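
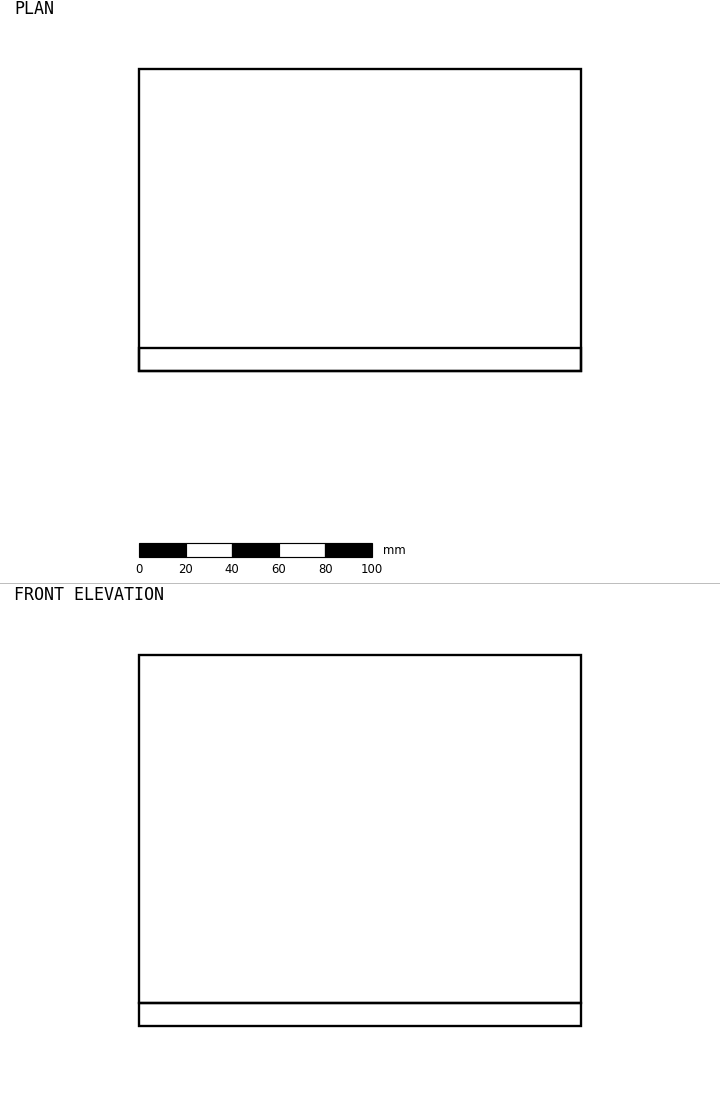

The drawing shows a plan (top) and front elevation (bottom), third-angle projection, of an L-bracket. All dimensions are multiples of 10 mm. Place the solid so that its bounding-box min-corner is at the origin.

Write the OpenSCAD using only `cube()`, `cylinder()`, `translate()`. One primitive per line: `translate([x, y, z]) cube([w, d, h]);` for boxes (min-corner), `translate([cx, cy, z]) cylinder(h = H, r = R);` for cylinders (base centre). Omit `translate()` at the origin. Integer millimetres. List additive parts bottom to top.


cube([190, 130, 10]);
translate([0, 0, 10]) cube([190, 10, 150]);


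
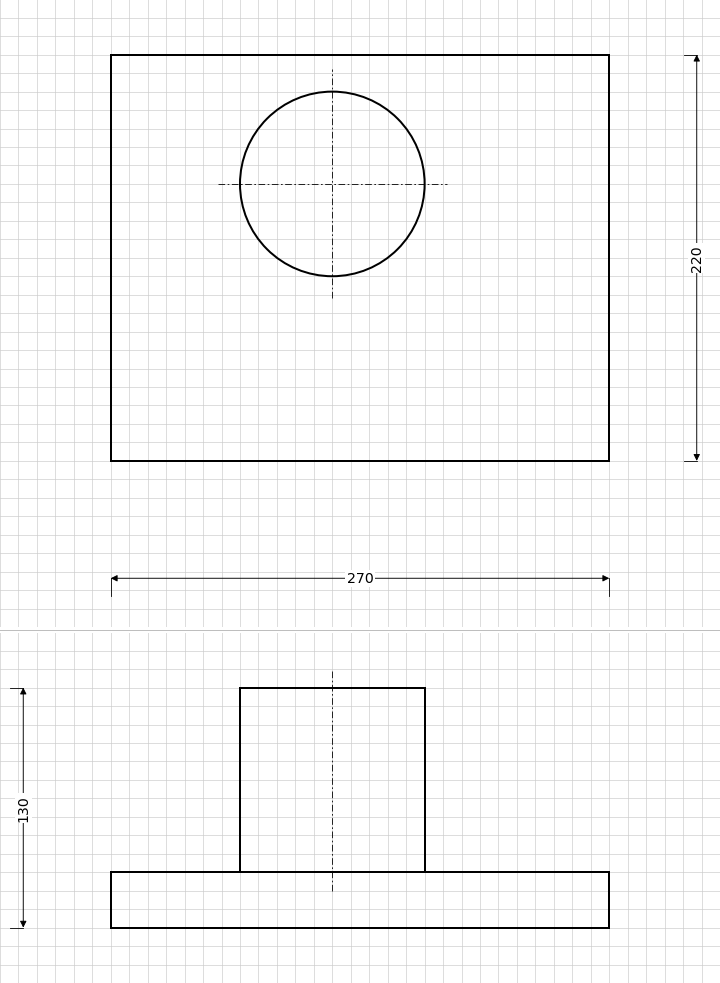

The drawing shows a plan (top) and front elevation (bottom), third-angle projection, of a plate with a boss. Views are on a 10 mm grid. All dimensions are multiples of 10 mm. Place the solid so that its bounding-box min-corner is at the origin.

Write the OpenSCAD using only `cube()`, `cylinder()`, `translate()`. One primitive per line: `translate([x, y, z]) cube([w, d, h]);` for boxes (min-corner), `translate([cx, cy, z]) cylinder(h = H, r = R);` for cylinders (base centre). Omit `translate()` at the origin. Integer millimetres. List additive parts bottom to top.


cube([270, 220, 30]);
translate([120, 150, 30]) cylinder(h = 100, r = 50);


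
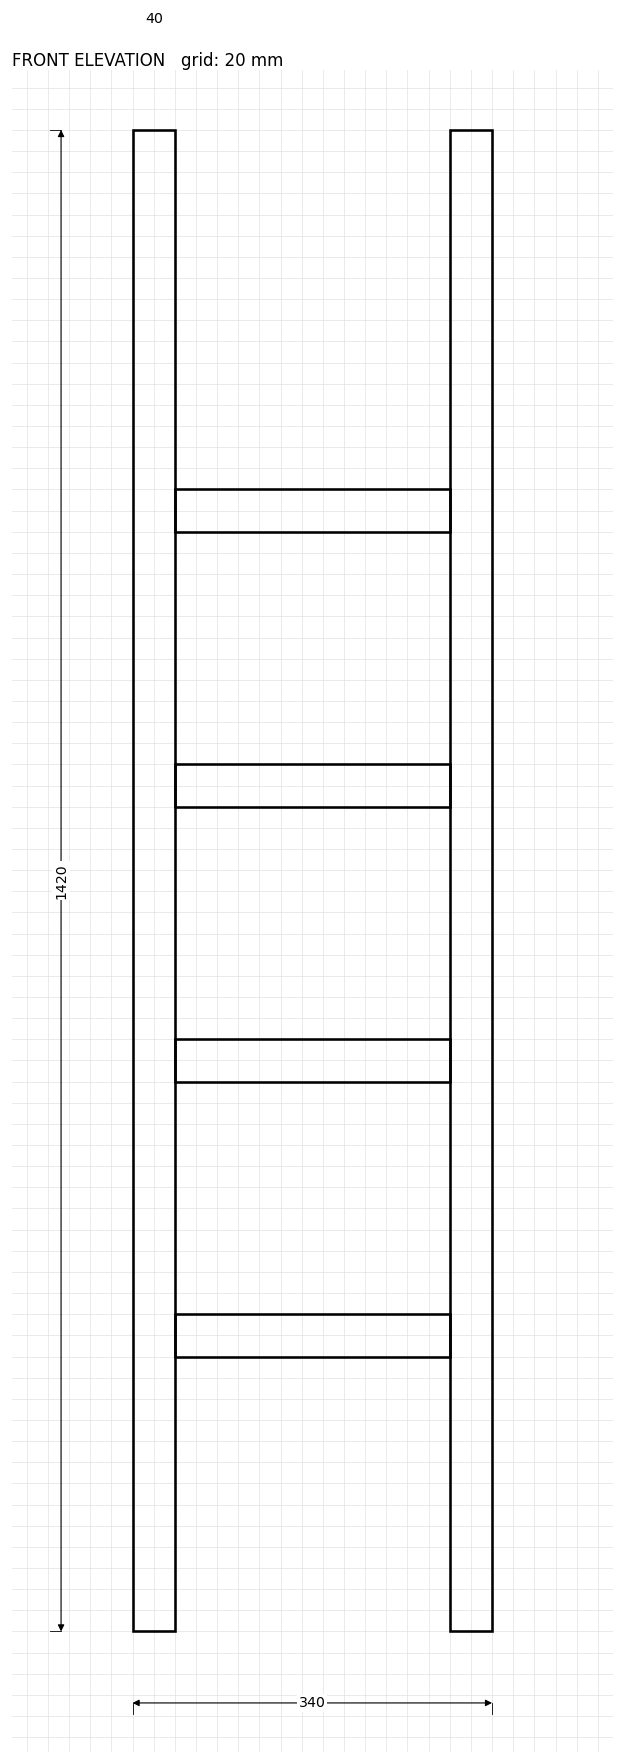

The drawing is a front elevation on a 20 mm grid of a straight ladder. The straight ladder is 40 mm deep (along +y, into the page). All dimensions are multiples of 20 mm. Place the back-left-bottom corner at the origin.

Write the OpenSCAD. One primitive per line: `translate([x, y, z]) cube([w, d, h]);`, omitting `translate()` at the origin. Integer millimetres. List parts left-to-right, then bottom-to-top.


cube([40, 40, 1420]);
translate([40, 0, 260]) cube([260, 40, 40]);
translate([40, 0, 520]) cube([260, 40, 40]);
translate([40, 0, 780]) cube([260, 40, 40]);
translate([40, 0, 1040]) cube([260, 40, 40]);
translate([300, 0, 0]) cube([40, 40, 1420]);


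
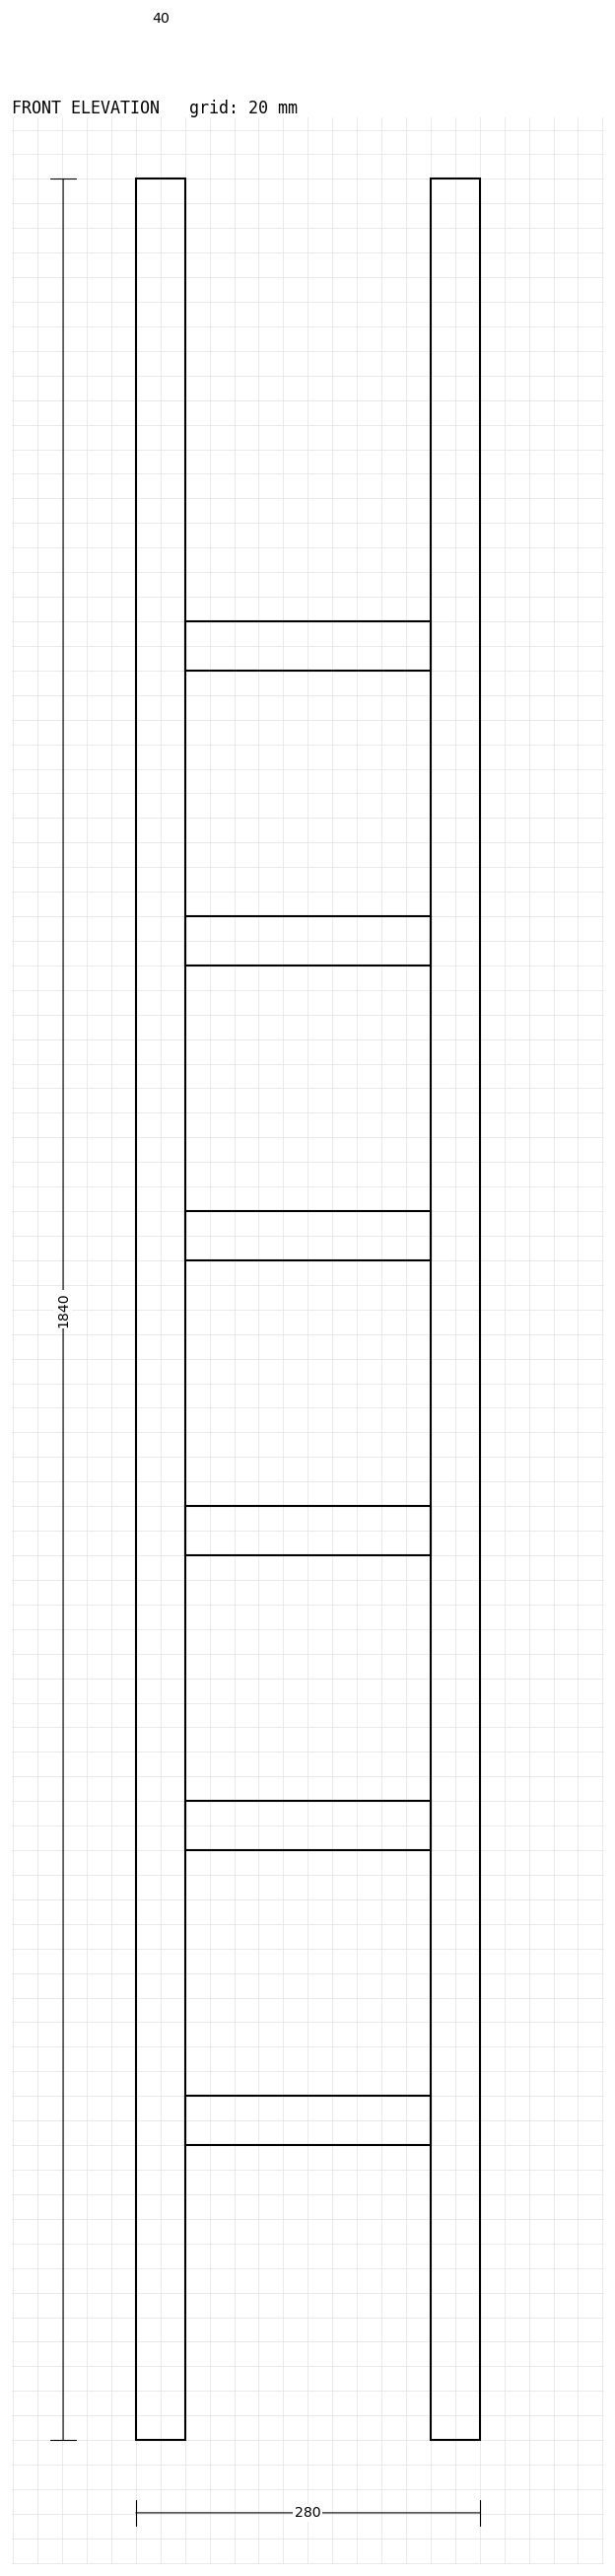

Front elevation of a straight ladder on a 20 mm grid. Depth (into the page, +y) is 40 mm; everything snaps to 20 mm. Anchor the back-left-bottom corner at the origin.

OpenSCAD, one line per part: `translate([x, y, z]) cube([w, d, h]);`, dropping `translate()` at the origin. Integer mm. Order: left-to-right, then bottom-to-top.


cube([40, 40, 1840]);
translate([40, 0, 240]) cube([200, 40, 40]);
translate([40, 0, 480]) cube([200, 40, 40]);
translate([40, 0, 720]) cube([200, 40, 40]);
translate([40, 0, 960]) cube([200, 40, 40]);
translate([40, 0, 1200]) cube([200, 40, 40]);
translate([40, 0, 1440]) cube([200, 40, 40]);
translate([240, 0, 0]) cube([40, 40, 1840]);


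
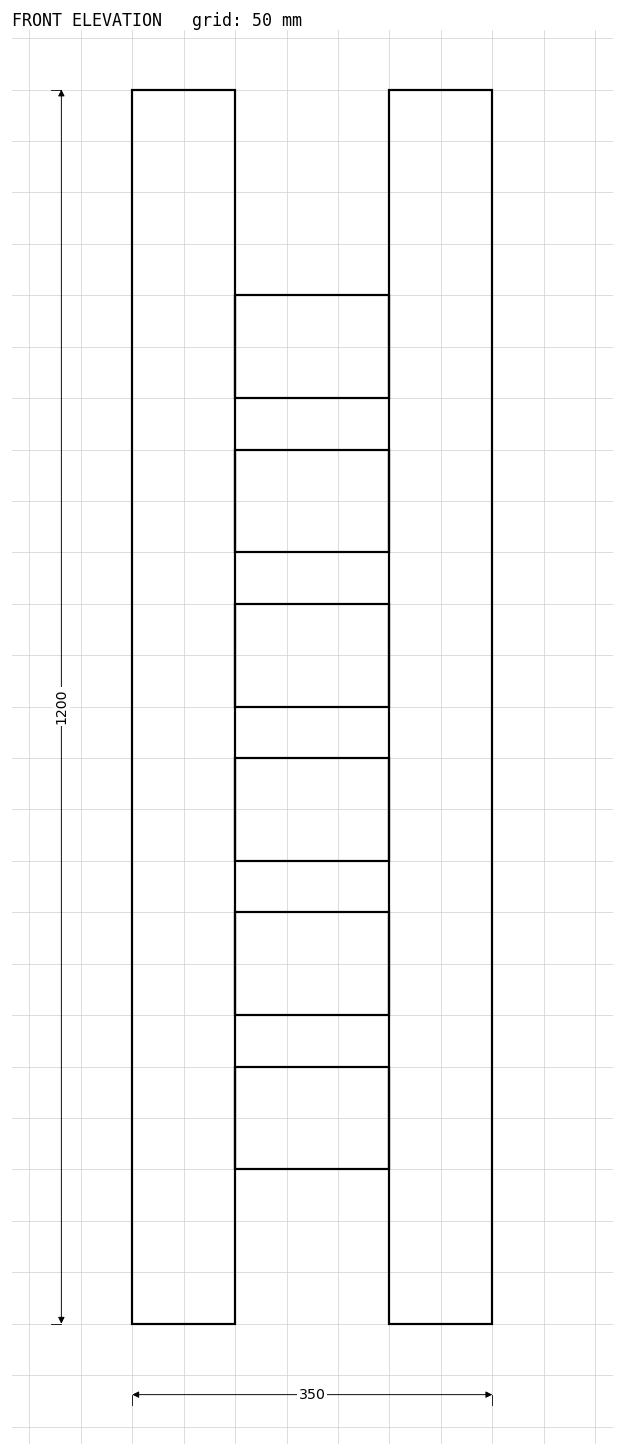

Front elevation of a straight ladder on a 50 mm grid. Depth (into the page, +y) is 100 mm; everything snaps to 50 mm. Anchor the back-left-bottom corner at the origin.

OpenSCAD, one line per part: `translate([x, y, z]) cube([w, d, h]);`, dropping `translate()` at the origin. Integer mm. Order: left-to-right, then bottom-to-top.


cube([100, 100, 1200]);
translate([100, 0, 150]) cube([150, 100, 100]);
translate([100, 0, 300]) cube([150, 100, 100]);
translate([100, 0, 450]) cube([150, 100, 100]);
translate([100, 0, 600]) cube([150, 100, 100]);
translate([100, 0, 750]) cube([150, 100, 100]);
translate([100, 0, 900]) cube([150, 100, 100]);
translate([250, 0, 0]) cube([100, 100, 1200]);


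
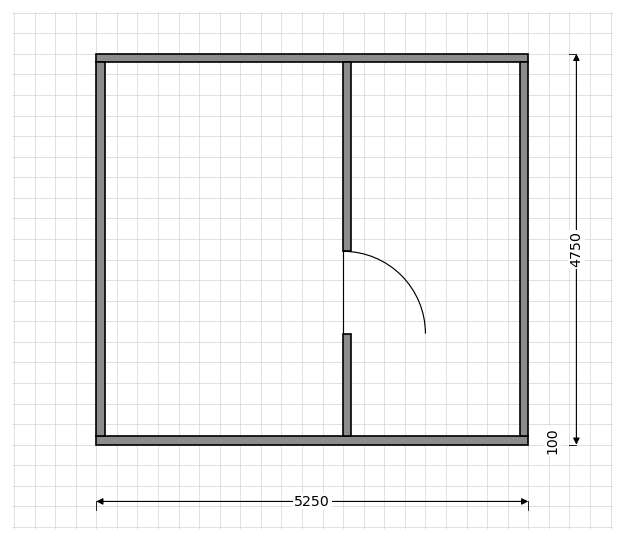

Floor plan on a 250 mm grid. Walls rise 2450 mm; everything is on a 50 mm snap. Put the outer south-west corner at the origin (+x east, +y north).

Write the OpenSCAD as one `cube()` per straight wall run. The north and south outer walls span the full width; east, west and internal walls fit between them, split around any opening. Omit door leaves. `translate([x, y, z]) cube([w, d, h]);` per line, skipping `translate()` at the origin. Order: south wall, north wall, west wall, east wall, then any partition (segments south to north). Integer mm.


cube([5250, 100, 2450]);
translate([0, 4650, 0]) cube([5250, 100, 2450]);
translate([0, 100, 0]) cube([100, 4550, 2450]);
translate([5150, 100, 0]) cube([100, 4550, 2450]);
translate([3000, 100, 0]) cube([100, 1250, 2450]);
translate([3000, 2350, 0]) cube([100, 2300, 2450]);


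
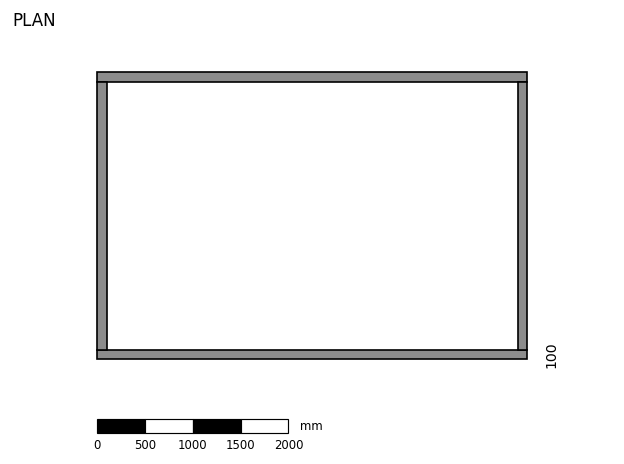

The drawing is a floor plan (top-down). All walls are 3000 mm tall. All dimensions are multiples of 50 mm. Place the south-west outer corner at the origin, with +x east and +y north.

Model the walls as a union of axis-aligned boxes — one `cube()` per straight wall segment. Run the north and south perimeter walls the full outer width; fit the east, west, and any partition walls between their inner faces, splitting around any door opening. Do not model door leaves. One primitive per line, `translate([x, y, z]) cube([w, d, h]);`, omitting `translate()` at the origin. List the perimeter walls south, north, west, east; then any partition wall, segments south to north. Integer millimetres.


cube([4500, 100, 3000]);
translate([0, 2900, 0]) cube([4500, 100, 3000]);
translate([0, 100, 0]) cube([100, 2800, 3000]);
translate([4400, 100, 0]) cube([100, 2800, 3000]);


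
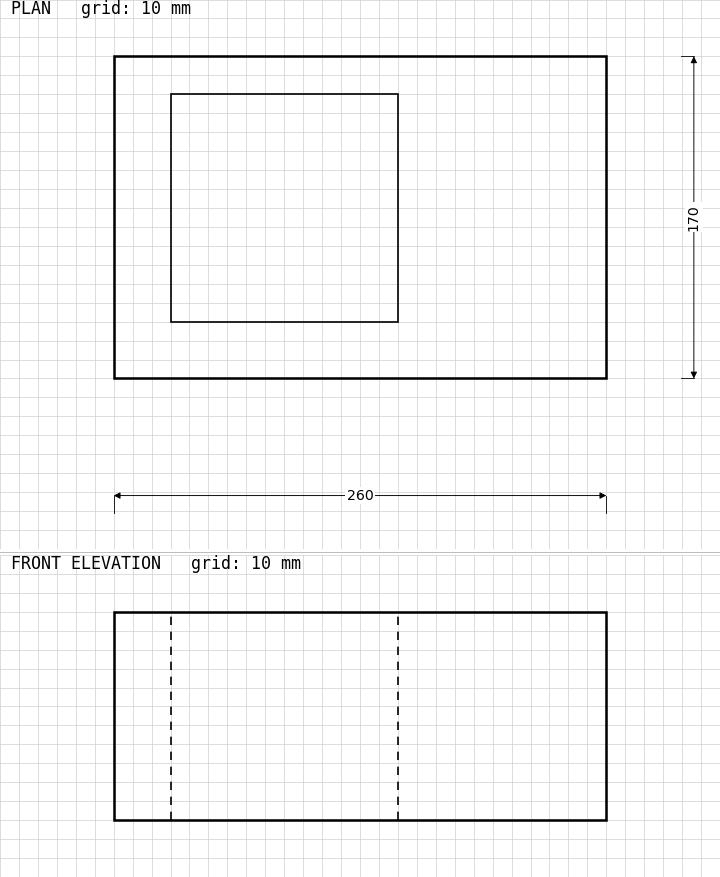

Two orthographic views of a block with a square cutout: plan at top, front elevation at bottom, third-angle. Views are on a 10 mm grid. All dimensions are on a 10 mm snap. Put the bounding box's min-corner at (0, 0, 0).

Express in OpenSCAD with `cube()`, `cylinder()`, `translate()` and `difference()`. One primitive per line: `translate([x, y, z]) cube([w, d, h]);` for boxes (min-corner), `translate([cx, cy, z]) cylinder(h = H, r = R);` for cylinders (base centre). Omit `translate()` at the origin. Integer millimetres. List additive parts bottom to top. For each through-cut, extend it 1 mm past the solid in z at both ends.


difference() {
  cube([260, 170, 110]);
  translate([30, 30, -1]) cube([120, 120, 112]);
}


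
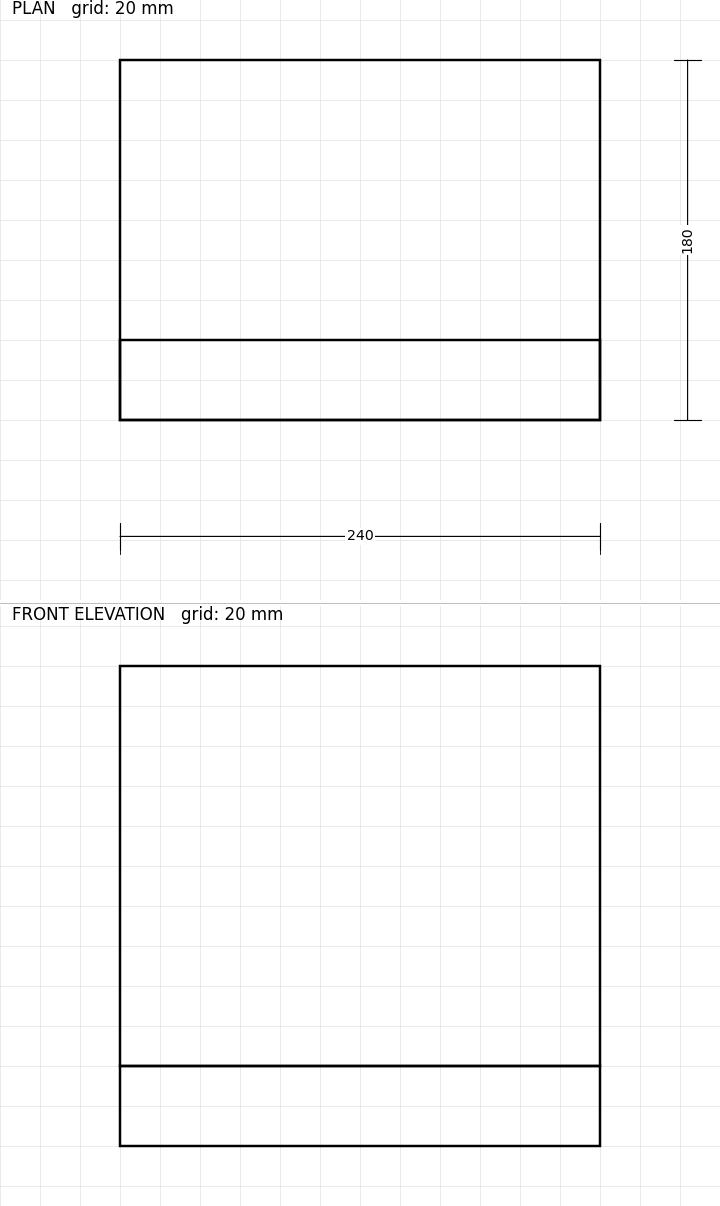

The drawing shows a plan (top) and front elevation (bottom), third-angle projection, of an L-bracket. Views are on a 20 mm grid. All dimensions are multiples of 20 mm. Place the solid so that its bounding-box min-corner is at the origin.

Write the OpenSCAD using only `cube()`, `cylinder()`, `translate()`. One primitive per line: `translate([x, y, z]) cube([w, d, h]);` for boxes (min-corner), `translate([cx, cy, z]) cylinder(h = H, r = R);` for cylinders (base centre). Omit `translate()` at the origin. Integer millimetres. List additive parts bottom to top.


cube([240, 180, 40]);
translate([0, 0, 40]) cube([240, 40, 200]);


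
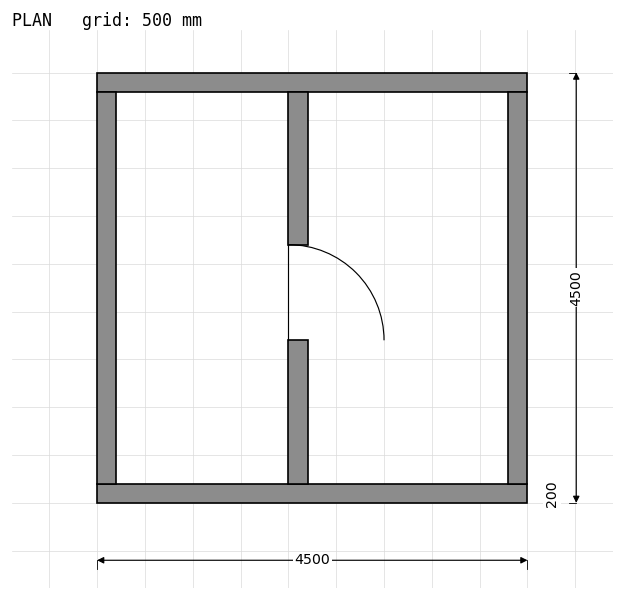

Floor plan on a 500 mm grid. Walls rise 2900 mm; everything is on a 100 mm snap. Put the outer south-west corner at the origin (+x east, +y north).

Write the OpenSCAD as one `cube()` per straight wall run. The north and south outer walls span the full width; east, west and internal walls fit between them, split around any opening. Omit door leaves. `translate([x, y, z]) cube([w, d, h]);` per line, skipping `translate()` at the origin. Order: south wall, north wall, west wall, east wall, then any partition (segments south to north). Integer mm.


cube([4500, 200, 2900]);
translate([0, 4300, 0]) cube([4500, 200, 2900]);
translate([0, 200, 0]) cube([200, 4100, 2900]);
translate([4300, 200, 0]) cube([200, 4100, 2900]);
translate([2000, 200, 0]) cube([200, 1500, 2900]);
translate([2000, 2700, 0]) cube([200, 1600, 2900]);


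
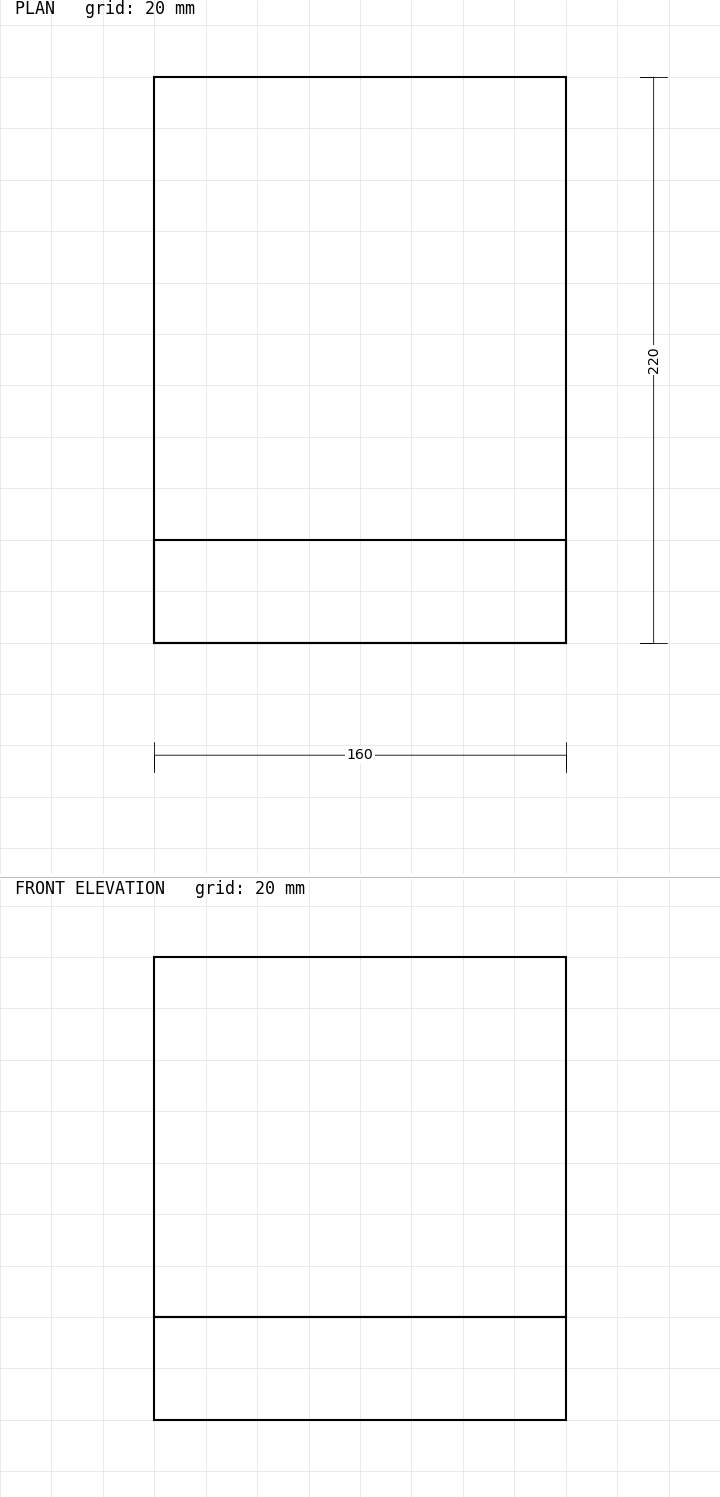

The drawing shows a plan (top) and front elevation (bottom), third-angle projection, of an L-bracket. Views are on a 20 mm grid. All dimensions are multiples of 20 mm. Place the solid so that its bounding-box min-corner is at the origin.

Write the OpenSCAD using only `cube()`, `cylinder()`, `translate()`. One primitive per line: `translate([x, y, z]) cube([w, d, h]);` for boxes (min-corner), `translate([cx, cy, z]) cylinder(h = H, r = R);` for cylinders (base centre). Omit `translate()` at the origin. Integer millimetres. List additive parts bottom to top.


cube([160, 220, 40]);
translate([0, 0, 40]) cube([160, 40, 140]);


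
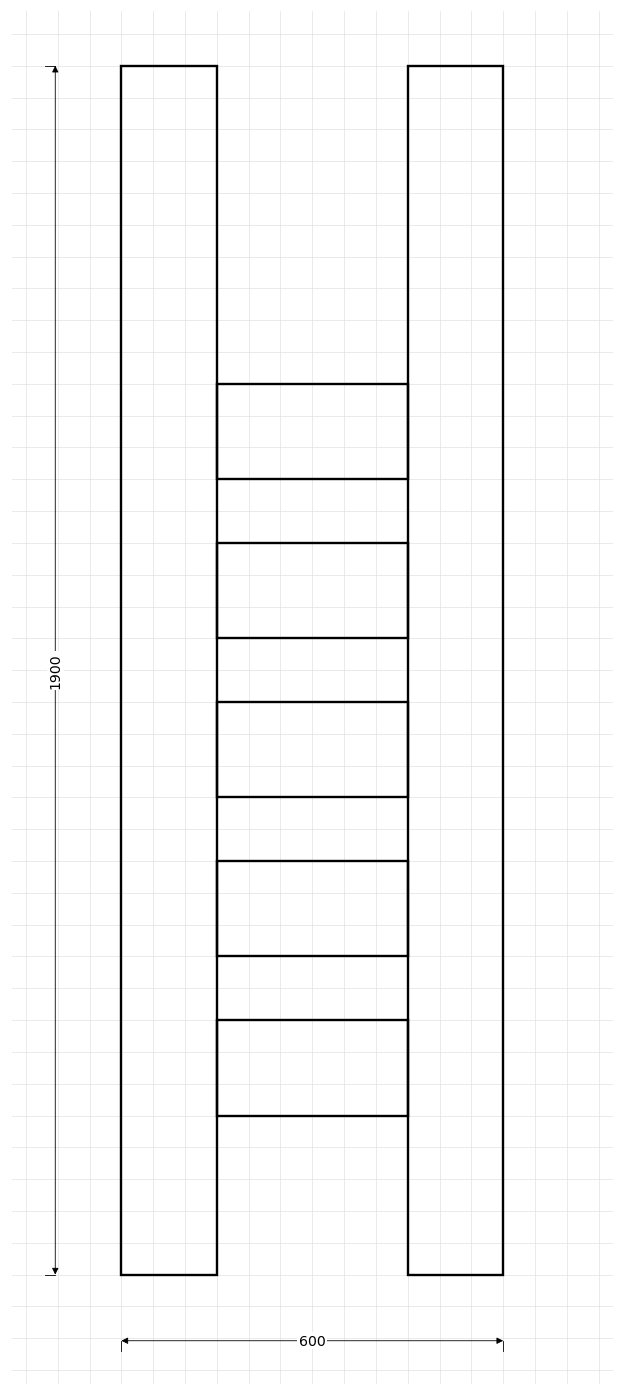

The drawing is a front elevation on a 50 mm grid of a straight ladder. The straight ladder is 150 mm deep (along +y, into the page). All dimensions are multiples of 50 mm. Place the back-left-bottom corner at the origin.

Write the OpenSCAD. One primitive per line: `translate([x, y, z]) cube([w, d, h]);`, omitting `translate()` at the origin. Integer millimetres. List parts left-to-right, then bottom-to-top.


cube([150, 150, 1900]);
translate([150, 0, 250]) cube([300, 150, 150]);
translate([150, 0, 500]) cube([300, 150, 150]);
translate([150, 0, 750]) cube([300, 150, 150]);
translate([150, 0, 1000]) cube([300, 150, 150]);
translate([150, 0, 1250]) cube([300, 150, 150]);
translate([450, 0, 0]) cube([150, 150, 1900]);


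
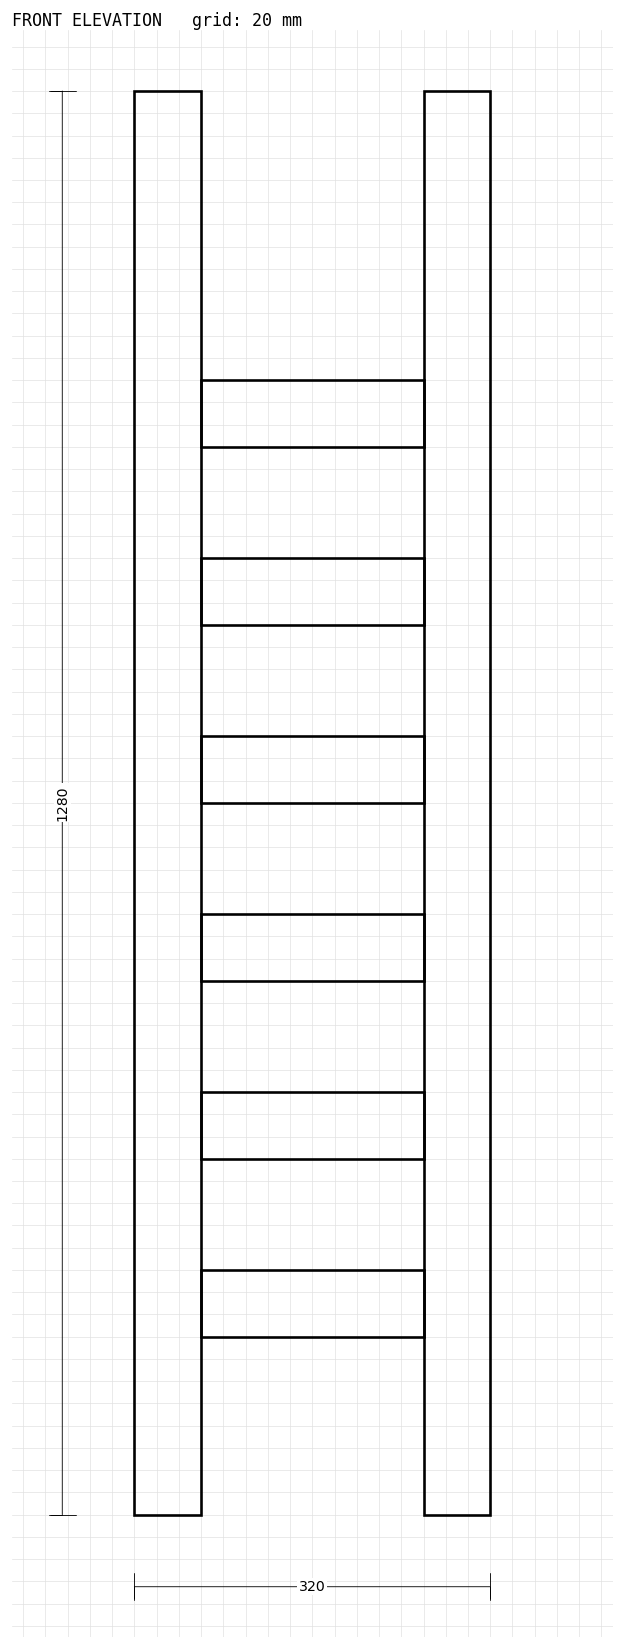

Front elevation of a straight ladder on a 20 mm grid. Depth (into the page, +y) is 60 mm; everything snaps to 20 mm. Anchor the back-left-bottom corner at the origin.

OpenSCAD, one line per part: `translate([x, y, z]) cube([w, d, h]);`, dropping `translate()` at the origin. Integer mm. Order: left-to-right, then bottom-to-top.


cube([60, 60, 1280]);
translate([60, 0, 160]) cube([200, 60, 60]);
translate([60, 0, 320]) cube([200, 60, 60]);
translate([60, 0, 480]) cube([200, 60, 60]);
translate([60, 0, 640]) cube([200, 60, 60]);
translate([60, 0, 800]) cube([200, 60, 60]);
translate([60, 0, 960]) cube([200, 60, 60]);
translate([260, 0, 0]) cube([60, 60, 1280]);


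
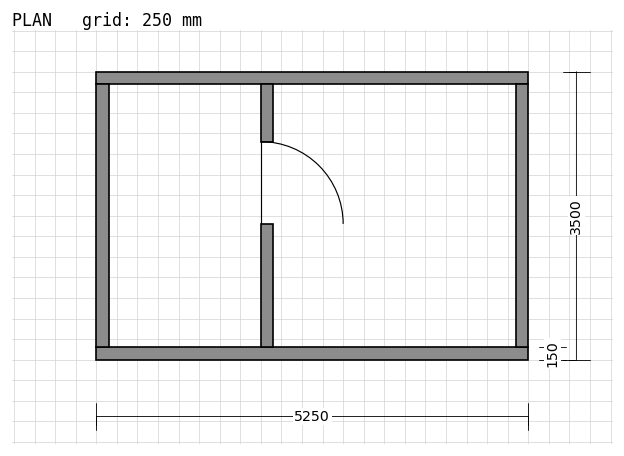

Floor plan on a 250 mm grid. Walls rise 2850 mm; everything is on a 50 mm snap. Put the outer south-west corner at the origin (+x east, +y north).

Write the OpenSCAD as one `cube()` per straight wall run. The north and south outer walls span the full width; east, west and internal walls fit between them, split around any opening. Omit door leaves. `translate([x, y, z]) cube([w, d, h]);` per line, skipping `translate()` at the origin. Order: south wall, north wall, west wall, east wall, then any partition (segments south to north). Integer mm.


cube([5250, 150, 2850]);
translate([0, 3350, 0]) cube([5250, 150, 2850]);
translate([0, 150, 0]) cube([150, 3200, 2850]);
translate([5100, 150, 0]) cube([150, 3200, 2850]);
translate([2000, 150, 0]) cube([150, 1500, 2850]);
translate([2000, 2650, 0]) cube([150, 700, 2850]);


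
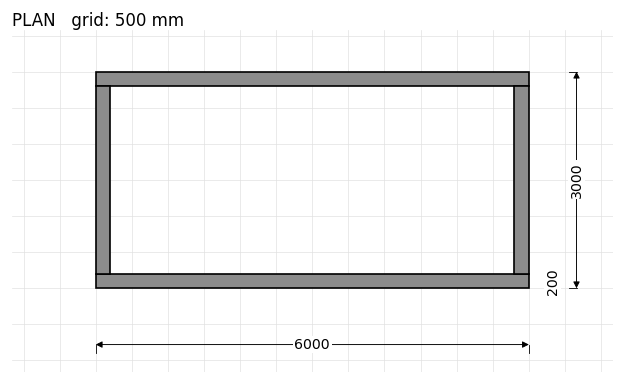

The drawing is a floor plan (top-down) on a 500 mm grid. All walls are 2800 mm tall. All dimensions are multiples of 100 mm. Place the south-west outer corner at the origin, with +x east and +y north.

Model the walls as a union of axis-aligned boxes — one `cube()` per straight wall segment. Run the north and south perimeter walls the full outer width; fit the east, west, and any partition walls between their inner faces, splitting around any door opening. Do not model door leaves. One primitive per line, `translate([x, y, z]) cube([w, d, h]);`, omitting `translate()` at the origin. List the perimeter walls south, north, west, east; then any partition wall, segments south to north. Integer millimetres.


cube([6000, 200, 2800]);
translate([0, 2800, 0]) cube([6000, 200, 2800]);
translate([0, 200, 0]) cube([200, 2600, 2800]);
translate([5800, 200, 0]) cube([200, 2600, 2800]);


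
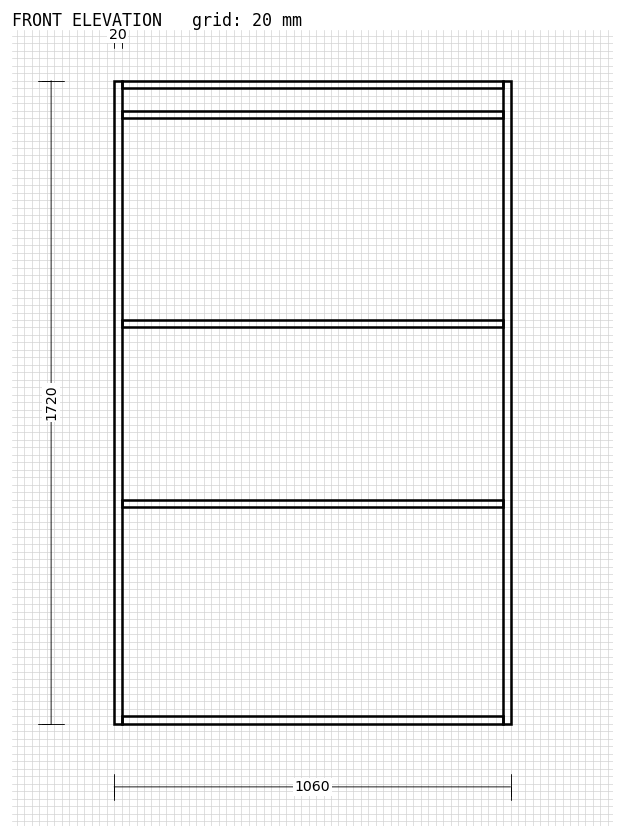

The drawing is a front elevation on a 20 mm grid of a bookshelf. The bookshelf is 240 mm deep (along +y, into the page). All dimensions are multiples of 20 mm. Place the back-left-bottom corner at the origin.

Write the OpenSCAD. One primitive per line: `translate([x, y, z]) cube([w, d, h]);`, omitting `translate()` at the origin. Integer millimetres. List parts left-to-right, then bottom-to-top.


cube([20, 240, 1720]);
translate([20, 0, 0]) cube([1020, 240, 20]);
translate([20, 0, 580]) cube([1020, 240, 20]);
translate([20, 0, 1060]) cube([1020, 240, 20]);
translate([20, 0, 1620]) cube([1020, 240, 20]);
translate([20, 0, 1700]) cube([1020, 240, 20]);
translate([1040, 0, 0]) cube([20, 240, 1720]);


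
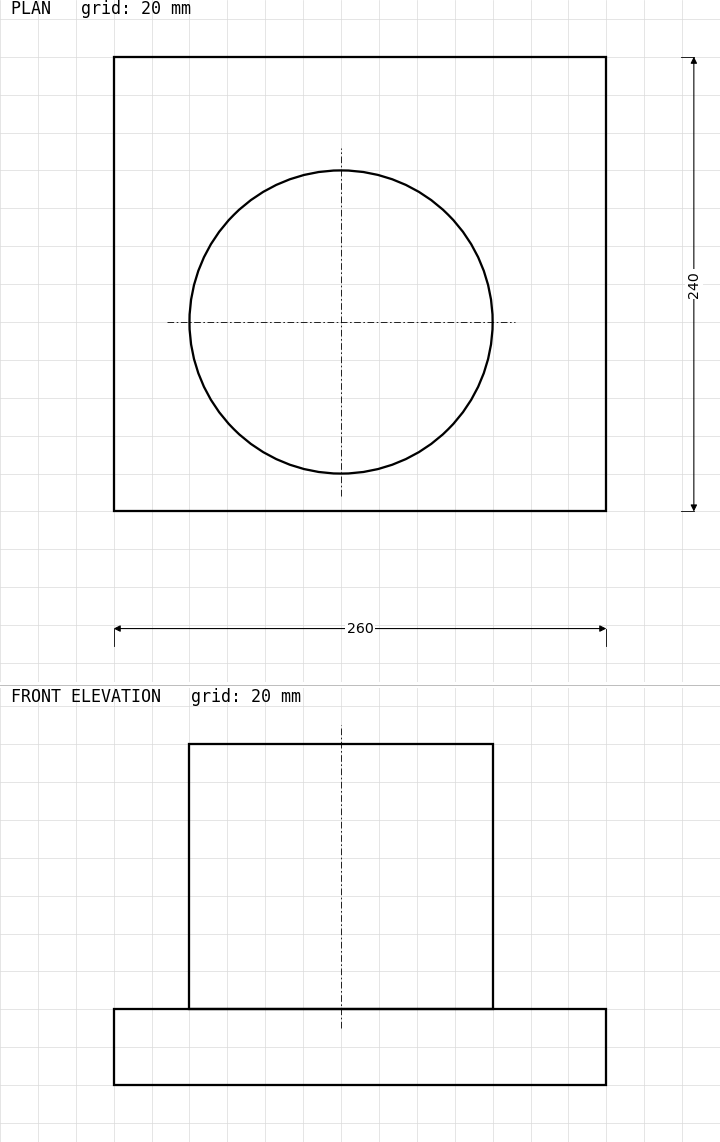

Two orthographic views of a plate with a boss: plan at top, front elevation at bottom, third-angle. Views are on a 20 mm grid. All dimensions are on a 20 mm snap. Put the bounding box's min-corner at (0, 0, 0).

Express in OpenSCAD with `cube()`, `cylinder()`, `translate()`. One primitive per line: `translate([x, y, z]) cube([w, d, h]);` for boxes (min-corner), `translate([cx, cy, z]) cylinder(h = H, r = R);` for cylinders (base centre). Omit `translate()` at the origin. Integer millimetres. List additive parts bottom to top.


cube([260, 240, 40]);
translate([120, 100, 40]) cylinder(h = 140, r = 80);


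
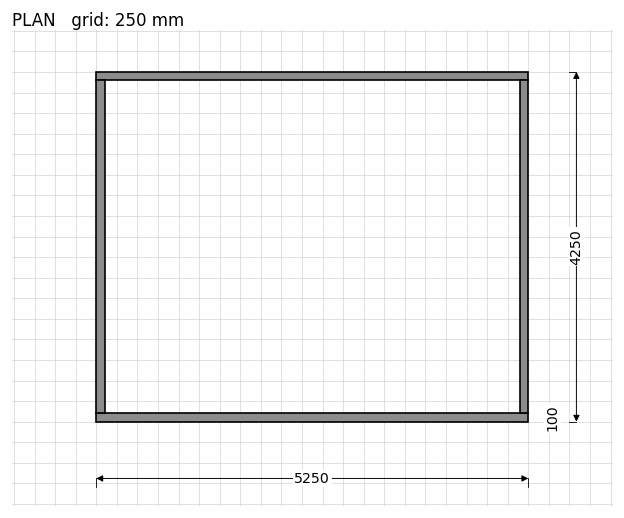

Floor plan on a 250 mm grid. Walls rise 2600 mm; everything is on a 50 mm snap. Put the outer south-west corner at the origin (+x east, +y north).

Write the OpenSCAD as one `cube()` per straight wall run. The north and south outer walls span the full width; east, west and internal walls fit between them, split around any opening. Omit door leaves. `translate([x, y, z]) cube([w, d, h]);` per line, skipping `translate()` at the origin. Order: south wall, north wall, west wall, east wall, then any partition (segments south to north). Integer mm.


cube([5250, 100, 2600]);
translate([0, 4150, 0]) cube([5250, 100, 2600]);
translate([0, 100, 0]) cube([100, 4050, 2600]);
translate([5150, 100, 0]) cube([100, 4050, 2600]);


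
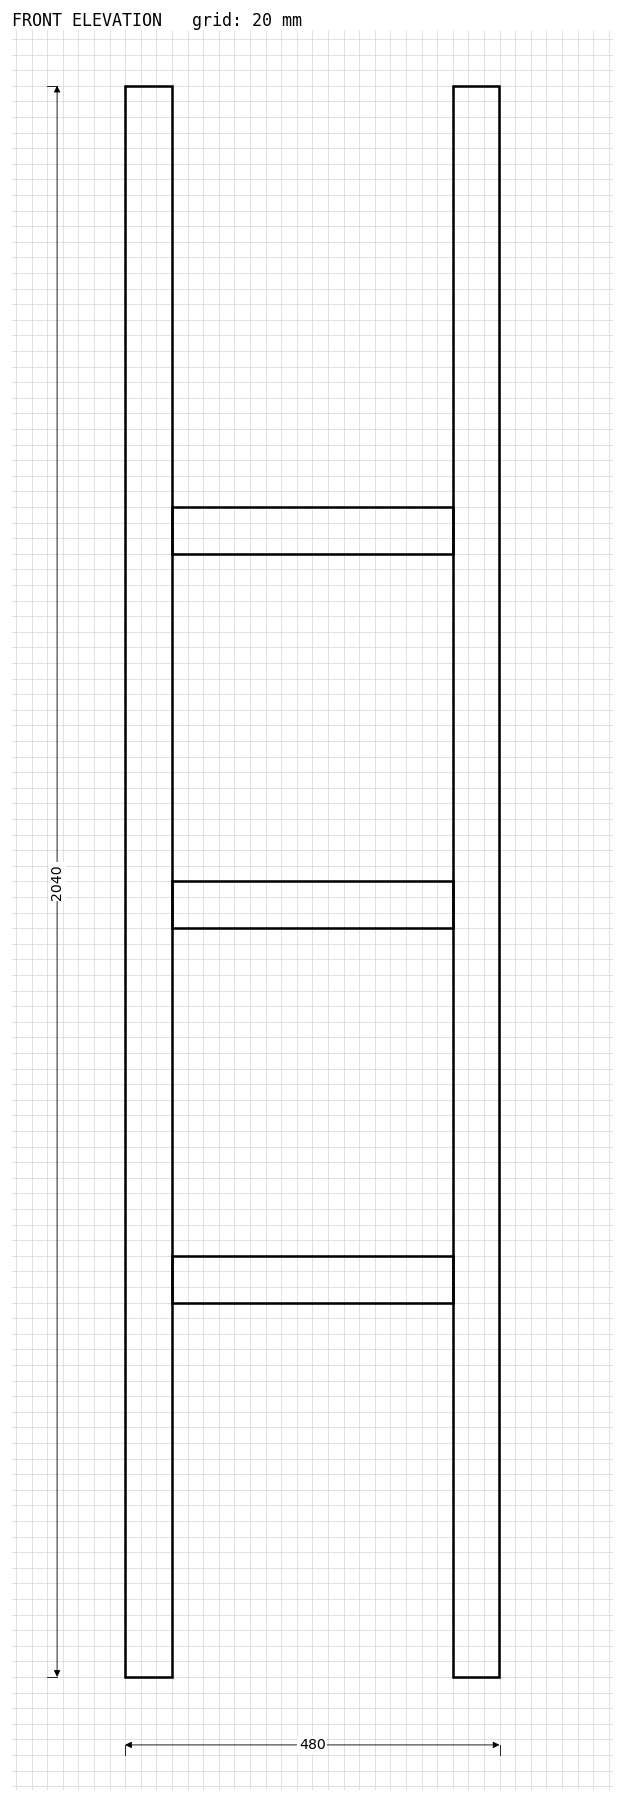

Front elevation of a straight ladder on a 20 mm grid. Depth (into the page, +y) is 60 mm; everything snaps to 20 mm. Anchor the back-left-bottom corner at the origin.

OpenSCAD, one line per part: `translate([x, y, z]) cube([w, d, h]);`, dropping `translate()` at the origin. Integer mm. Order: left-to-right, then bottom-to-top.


cube([60, 60, 2040]);
translate([60, 0, 480]) cube([360, 60, 60]);
translate([60, 0, 960]) cube([360, 60, 60]);
translate([60, 0, 1440]) cube([360, 60, 60]);
translate([420, 0, 0]) cube([60, 60, 2040]);


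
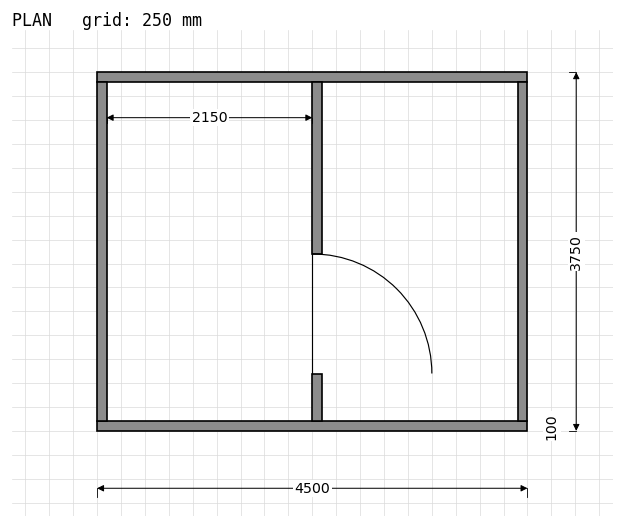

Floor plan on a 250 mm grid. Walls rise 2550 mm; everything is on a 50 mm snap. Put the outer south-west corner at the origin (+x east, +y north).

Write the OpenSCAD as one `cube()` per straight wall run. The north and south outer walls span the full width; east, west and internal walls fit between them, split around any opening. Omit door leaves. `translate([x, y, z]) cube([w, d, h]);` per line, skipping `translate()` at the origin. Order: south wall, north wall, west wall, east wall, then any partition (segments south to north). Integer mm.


cube([4500, 100, 2550]);
translate([0, 3650, 0]) cube([4500, 100, 2550]);
translate([0, 100, 0]) cube([100, 3550, 2550]);
translate([4400, 100, 0]) cube([100, 3550, 2550]);
translate([2250, 100, 0]) cube([100, 500, 2550]);
translate([2250, 1850, 0]) cube([100, 1800, 2550]);


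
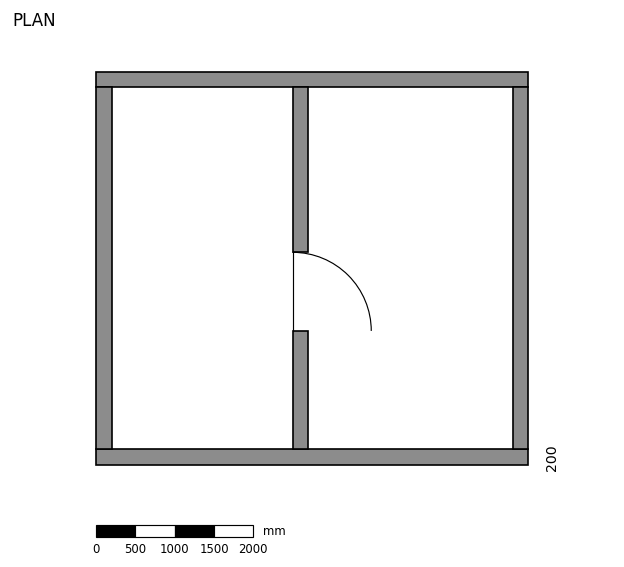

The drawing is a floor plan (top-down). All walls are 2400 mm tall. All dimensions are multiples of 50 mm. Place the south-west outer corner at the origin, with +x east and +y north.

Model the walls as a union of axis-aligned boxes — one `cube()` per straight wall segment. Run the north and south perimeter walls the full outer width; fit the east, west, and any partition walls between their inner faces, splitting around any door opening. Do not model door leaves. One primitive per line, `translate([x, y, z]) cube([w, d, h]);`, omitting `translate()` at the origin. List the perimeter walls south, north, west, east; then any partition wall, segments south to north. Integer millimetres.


cube([5500, 200, 2400]);
translate([0, 4800, 0]) cube([5500, 200, 2400]);
translate([0, 200, 0]) cube([200, 4600, 2400]);
translate([5300, 200, 0]) cube([200, 4600, 2400]);
translate([2500, 200, 0]) cube([200, 1500, 2400]);
translate([2500, 2700, 0]) cube([200, 2100, 2400]);


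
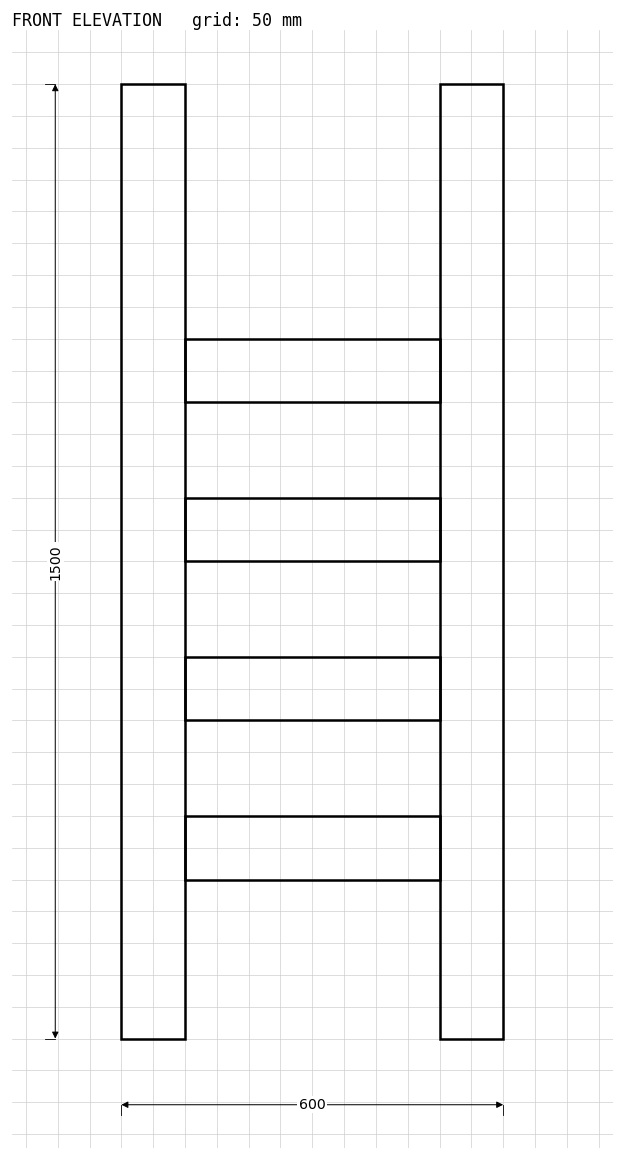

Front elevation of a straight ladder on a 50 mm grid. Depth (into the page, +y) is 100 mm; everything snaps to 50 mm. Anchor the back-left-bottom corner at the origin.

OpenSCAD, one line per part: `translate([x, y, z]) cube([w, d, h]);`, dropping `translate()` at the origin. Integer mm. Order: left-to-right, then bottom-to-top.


cube([100, 100, 1500]);
translate([100, 0, 250]) cube([400, 100, 100]);
translate([100, 0, 500]) cube([400, 100, 100]);
translate([100, 0, 750]) cube([400, 100, 100]);
translate([100, 0, 1000]) cube([400, 100, 100]);
translate([500, 0, 0]) cube([100, 100, 1500]);


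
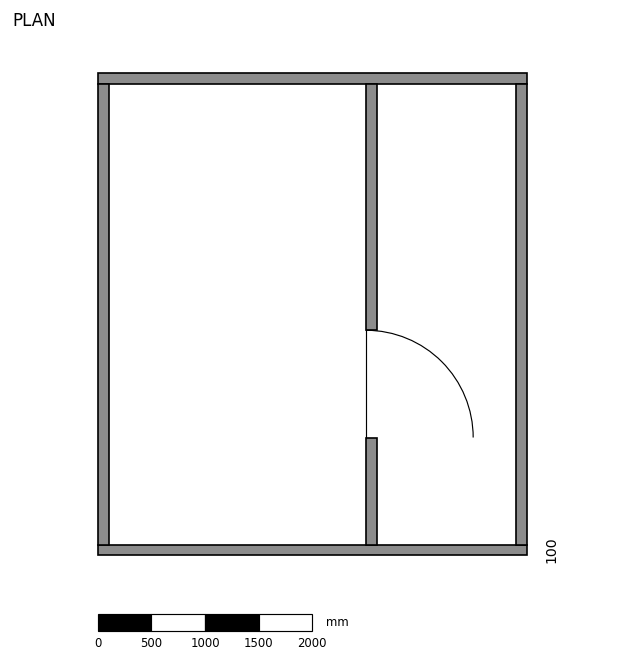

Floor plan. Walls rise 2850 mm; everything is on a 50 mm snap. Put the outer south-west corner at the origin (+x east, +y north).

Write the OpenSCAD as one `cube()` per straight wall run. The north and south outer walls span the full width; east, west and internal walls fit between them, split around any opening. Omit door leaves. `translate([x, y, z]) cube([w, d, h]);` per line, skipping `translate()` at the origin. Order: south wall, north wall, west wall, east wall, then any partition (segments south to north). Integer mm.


cube([4000, 100, 2850]);
translate([0, 4400, 0]) cube([4000, 100, 2850]);
translate([0, 100, 0]) cube([100, 4300, 2850]);
translate([3900, 100, 0]) cube([100, 4300, 2850]);
translate([2500, 100, 0]) cube([100, 1000, 2850]);
translate([2500, 2100, 0]) cube([100, 2300, 2850]);


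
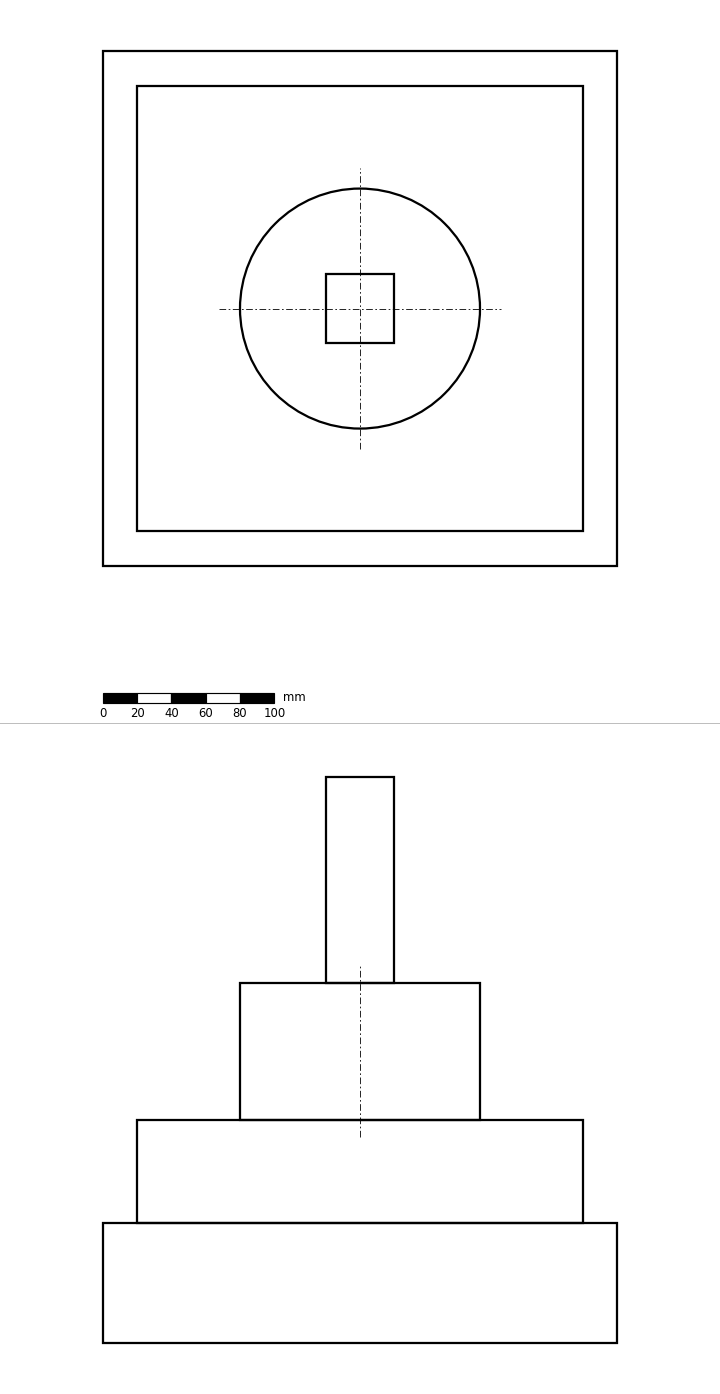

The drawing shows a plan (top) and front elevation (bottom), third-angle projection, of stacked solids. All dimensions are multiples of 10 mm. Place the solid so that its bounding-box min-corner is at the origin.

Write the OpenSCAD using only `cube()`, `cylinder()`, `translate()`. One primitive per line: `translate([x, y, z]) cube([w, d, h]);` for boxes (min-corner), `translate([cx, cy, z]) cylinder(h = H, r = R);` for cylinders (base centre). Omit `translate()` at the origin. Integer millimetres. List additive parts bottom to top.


cube([300, 300, 70]);
translate([20, 20, 70]) cube([260, 260, 60]);
translate([150, 150, 130]) cylinder(h = 80, r = 70);
translate([130, 130, 210]) cube([40, 40, 120]);


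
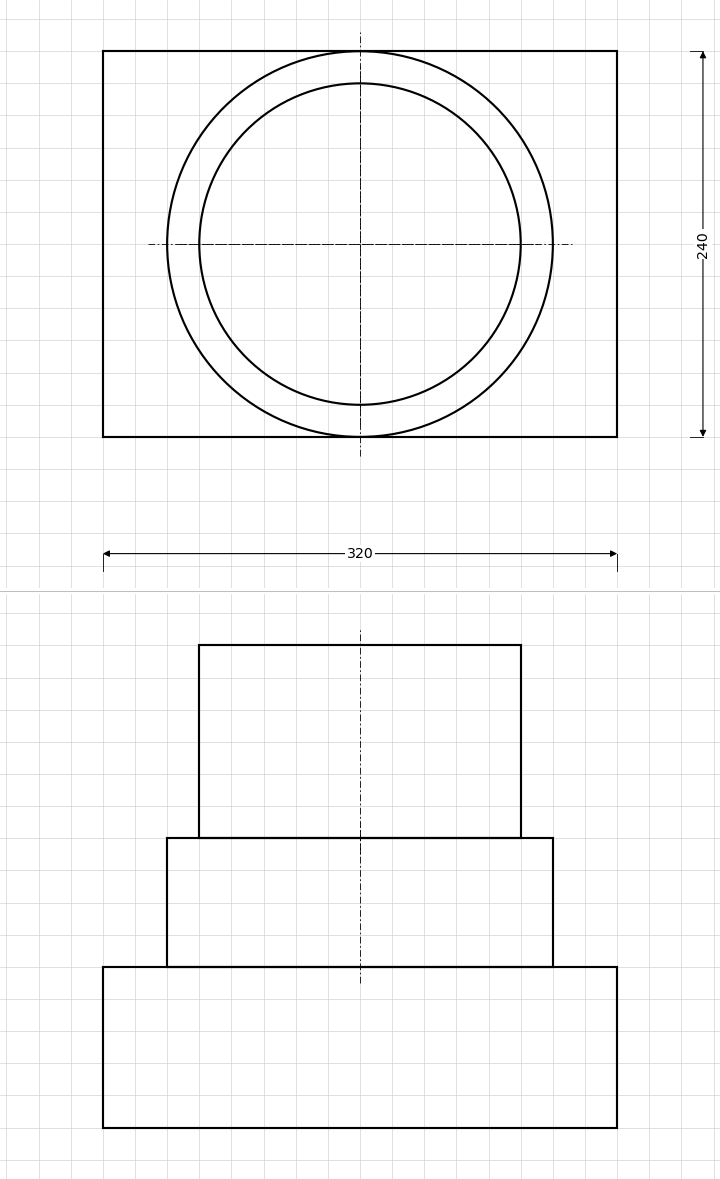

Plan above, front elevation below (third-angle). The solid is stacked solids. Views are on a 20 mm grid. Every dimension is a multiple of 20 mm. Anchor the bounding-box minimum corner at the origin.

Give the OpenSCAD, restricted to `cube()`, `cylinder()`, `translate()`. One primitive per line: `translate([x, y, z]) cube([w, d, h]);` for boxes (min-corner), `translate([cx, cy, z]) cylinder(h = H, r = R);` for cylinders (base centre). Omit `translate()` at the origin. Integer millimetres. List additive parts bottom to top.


cube([320, 240, 100]);
translate([160, 120, 100]) cylinder(h = 80, r = 120);
translate([160, 120, 180]) cylinder(h = 120, r = 100);


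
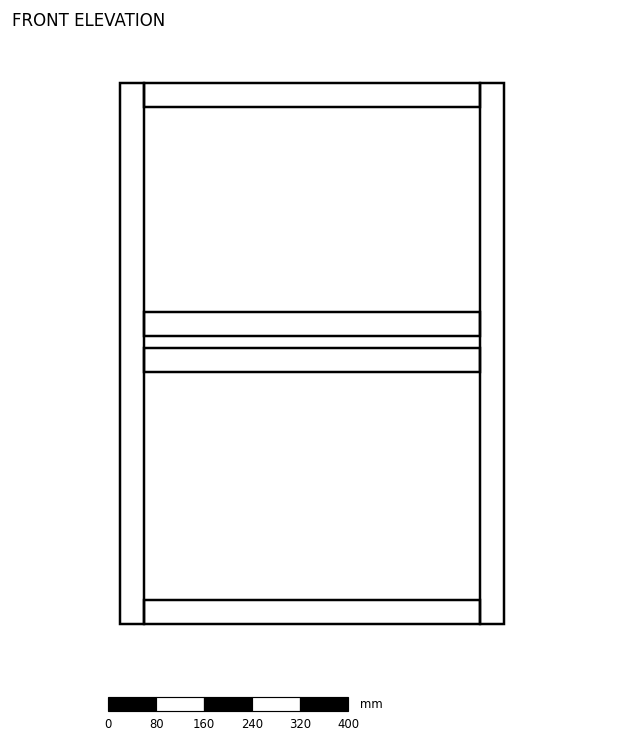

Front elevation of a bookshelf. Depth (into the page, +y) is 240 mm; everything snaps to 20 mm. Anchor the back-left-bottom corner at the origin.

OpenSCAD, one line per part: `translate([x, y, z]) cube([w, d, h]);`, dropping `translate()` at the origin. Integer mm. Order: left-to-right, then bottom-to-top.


cube([40, 240, 900]);
translate([40, 0, 0]) cube([560, 240, 40]);
translate([40, 0, 420]) cube([560, 240, 40]);
translate([40, 0, 480]) cube([560, 240, 40]);
translate([40, 0, 860]) cube([560, 240, 40]);
translate([600, 0, 0]) cube([40, 240, 900]);


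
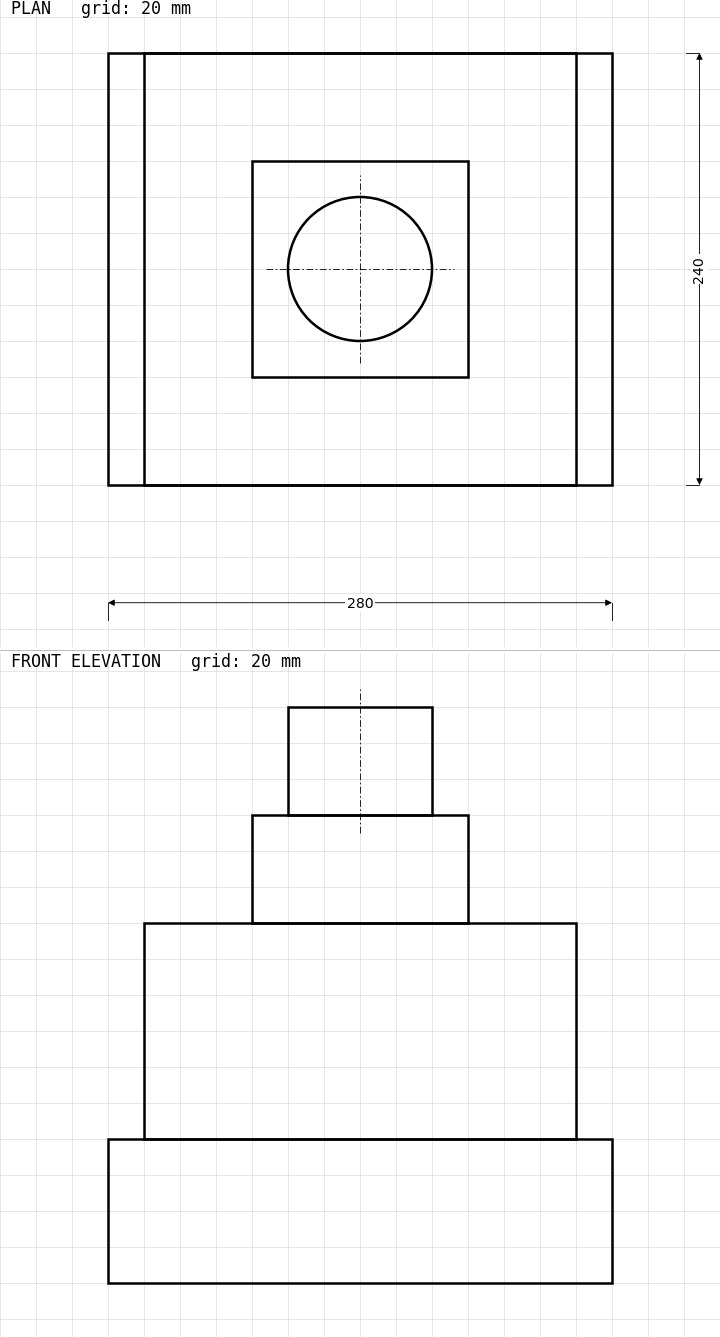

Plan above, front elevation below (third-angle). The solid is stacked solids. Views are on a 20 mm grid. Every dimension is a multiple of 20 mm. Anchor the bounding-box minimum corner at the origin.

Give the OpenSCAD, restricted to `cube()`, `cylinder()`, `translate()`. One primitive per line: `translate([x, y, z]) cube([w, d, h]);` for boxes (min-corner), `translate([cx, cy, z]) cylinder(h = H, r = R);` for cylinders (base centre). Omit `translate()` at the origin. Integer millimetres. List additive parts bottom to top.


cube([280, 240, 80]);
translate([20, 0, 80]) cube([240, 240, 120]);
translate([80, 60, 200]) cube([120, 120, 60]);
translate([140, 120, 260]) cylinder(h = 60, r = 40);


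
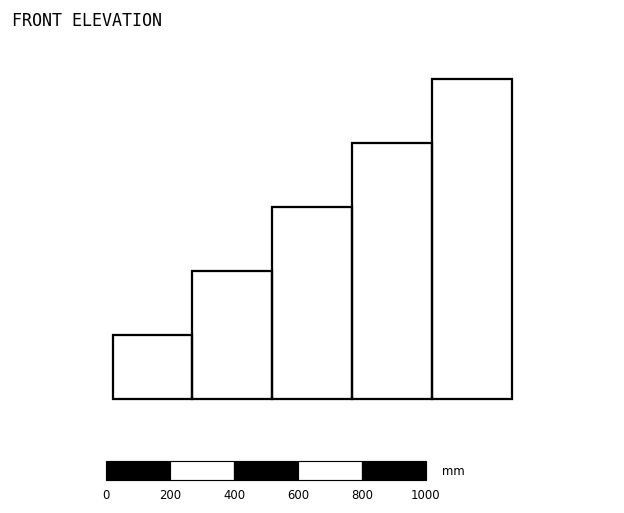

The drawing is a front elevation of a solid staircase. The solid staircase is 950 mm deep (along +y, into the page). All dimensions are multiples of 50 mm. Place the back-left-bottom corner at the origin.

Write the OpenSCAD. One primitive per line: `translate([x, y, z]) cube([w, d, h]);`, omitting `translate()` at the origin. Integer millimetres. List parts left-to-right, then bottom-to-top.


cube([250, 950, 200]);
translate([250, 0, 0]) cube([250, 950, 400]);
translate([500, 0, 0]) cube([250, 950, 600]);
translate([750, 0, 0]) cube([250, 950, 800]);
translate([1000, 0, 0]) cube([250, 950, 1000]);


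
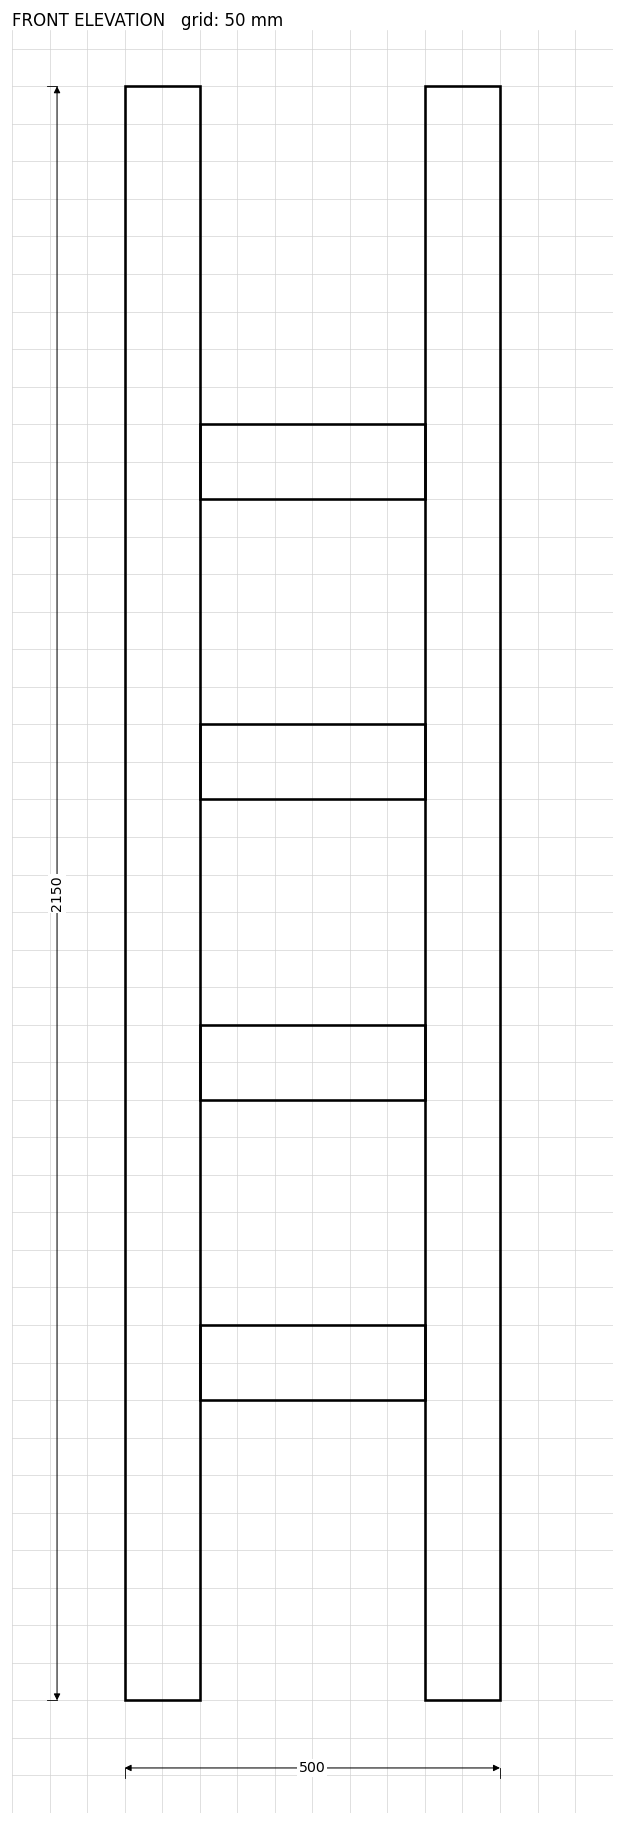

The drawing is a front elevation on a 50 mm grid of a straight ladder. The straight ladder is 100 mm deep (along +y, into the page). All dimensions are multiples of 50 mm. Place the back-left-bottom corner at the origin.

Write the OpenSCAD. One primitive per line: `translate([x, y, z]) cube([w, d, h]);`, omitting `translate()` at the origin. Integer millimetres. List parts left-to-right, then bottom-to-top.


cube([100, 100, 2150]);
translate([100, 0, 400]) cube([300, 100, 100]);
translate([100, 0, 800]) cube([300, 100, 100]);
translate([100, 0, 1200]) cube([300, 100, 100]);
translate([100, 0, 1600]) cube([300, 100, 100]);
translate([400, 0, 0]) cube([100, 100, 2150]);


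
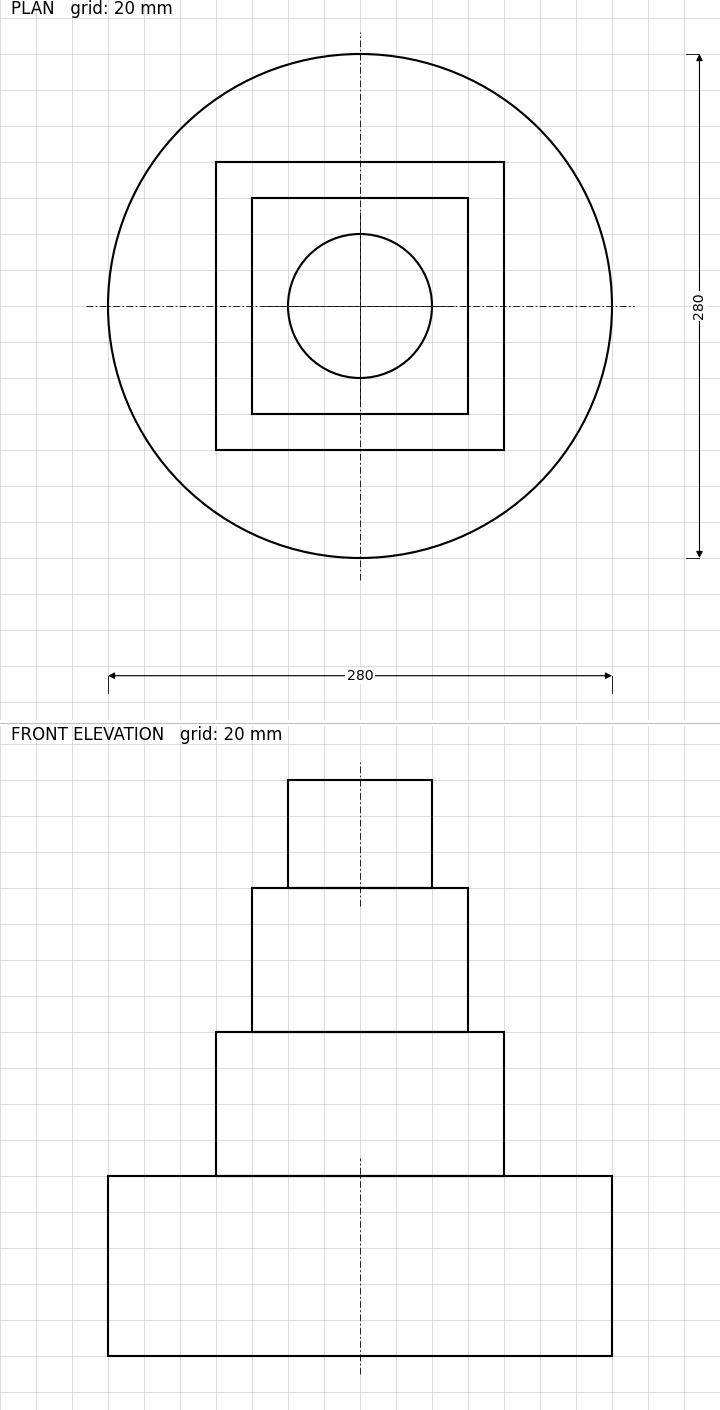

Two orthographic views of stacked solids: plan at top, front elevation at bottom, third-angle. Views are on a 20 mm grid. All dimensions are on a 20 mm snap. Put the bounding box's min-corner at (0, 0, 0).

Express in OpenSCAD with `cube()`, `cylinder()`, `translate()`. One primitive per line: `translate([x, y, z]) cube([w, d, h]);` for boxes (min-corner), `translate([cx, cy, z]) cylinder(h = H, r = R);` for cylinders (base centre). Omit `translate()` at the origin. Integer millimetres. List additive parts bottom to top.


translate([140, 140, 0]) cylinder(h = 100, r = 140);
translate([60, 60, 100]) cube([160, 160, 80]);
translate([80, 80, 180]) cube([120, 120, 80]);
translate([140, 140, 260]) cylinder(h = 60, r = 40);


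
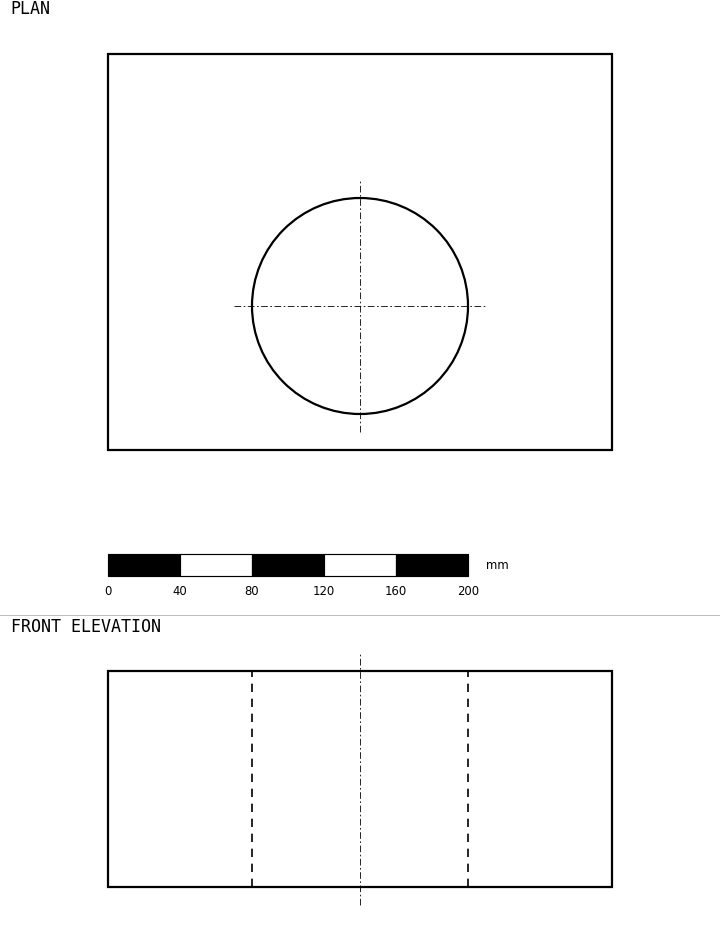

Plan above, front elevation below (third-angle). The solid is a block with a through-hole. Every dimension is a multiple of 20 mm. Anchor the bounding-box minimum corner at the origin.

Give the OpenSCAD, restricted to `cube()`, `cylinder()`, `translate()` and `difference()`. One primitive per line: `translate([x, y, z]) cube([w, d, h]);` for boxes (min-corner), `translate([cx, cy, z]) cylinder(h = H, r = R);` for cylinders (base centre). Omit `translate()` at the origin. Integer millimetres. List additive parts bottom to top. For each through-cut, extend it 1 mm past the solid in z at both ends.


difference() {
  cube([280, 220, 120]);
  translate([140, 80, -1]) cylinder(h = 122, r = 60);
}


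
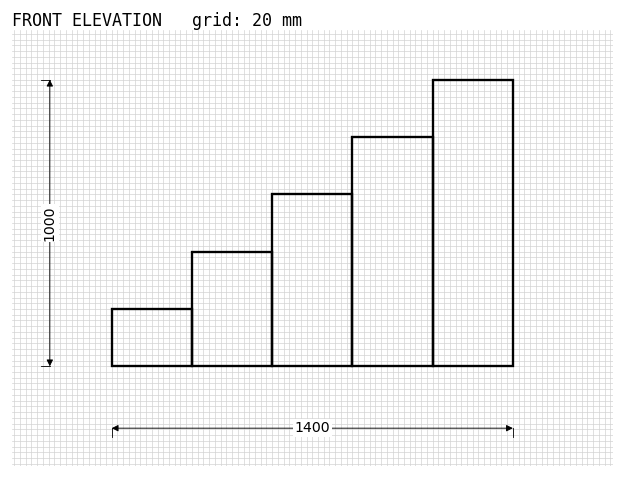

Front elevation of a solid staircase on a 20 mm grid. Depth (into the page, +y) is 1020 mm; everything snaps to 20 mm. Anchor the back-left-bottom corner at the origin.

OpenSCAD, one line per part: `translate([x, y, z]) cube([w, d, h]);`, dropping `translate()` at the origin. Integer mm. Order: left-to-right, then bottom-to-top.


cube([280, 1020, 200]);
translate([280, 0, 0]) cube([280, 1020, 400]);
translate([560, 0, 0]) cube([280, 1020, 600]);
translate([840, 0, 0]) cube([280, 1020, 800]);
translate([1120, 0, 0]) cube([280, 1020, 1000]);
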